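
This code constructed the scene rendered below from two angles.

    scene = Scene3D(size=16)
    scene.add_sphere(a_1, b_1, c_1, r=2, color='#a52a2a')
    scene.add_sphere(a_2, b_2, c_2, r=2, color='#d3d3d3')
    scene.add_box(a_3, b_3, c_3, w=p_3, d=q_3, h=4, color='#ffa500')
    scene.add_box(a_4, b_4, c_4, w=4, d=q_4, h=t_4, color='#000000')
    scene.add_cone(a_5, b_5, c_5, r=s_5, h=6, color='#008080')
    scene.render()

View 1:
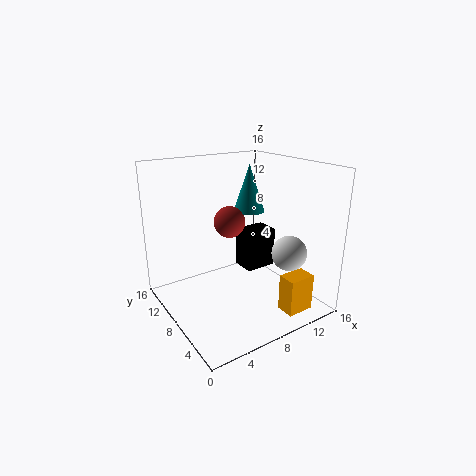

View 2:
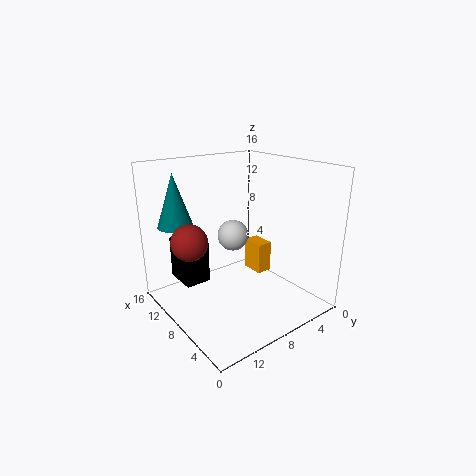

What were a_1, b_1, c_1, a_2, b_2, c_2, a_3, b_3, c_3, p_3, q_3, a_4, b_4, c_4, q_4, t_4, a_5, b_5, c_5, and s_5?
a_1 = 10; b_1 = 13; c_1 = 8; a_2 = 13; b_2 = 5; c_2 = 6; a_3 = 10; b_3 = 1; c_3 = 1; p_3 = 3; q_3 = 2; a_4 = 11; b_4 = 10; c_4 = 2; q_4 = 3; t_4 = 5; a_5 = 13; b_5 = 13; c_5 = 9; s_5 = 2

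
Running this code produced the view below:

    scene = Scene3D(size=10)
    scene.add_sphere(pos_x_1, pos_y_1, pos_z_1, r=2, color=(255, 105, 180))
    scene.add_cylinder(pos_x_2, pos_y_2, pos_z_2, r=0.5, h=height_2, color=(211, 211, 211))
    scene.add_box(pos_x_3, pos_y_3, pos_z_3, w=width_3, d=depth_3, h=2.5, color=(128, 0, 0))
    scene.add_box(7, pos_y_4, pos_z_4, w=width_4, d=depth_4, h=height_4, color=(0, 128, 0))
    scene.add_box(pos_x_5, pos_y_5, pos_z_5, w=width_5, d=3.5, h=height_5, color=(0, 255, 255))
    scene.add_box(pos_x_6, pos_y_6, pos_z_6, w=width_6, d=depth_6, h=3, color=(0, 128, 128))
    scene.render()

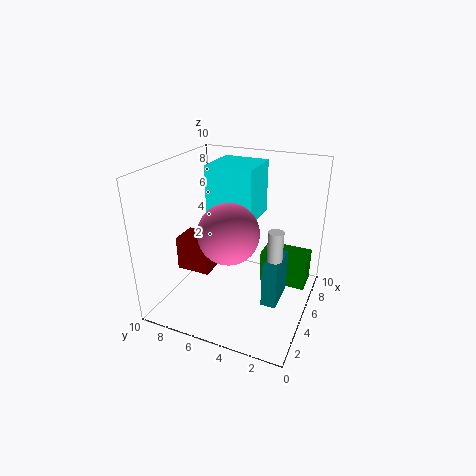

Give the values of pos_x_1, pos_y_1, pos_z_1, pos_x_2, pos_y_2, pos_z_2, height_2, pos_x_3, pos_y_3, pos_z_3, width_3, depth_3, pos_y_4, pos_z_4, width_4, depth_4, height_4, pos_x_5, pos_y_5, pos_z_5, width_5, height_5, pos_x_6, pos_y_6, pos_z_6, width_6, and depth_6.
pos_x_1 = 3.5; pos_y_1 = 5; pos_z_1 = 6; pos_x_2 = 4; pos_y_2 = 2; pos_z_2 = 3.5; height_2 = 3; pos_x_3 = 4; pos_y_3 = 7; pos_z_3 = 2; width_3 = 2; depth_3 = 2.5; pos_y_4 = 0.5; pos_z_4 = 0.5; width_4 = 2; depth_4 = 3.5; height_4 = 2.5; pos_x_5 = 6; pos_y_5 = 4.5; pos_z_5 = 5.5; width_5 = 3.5; height_5 = 4; pos_x_6 = 3; pos_y_6 = 1.5; pos_z_6 = 1.5; width_6 = 2.5; depth_6 = 1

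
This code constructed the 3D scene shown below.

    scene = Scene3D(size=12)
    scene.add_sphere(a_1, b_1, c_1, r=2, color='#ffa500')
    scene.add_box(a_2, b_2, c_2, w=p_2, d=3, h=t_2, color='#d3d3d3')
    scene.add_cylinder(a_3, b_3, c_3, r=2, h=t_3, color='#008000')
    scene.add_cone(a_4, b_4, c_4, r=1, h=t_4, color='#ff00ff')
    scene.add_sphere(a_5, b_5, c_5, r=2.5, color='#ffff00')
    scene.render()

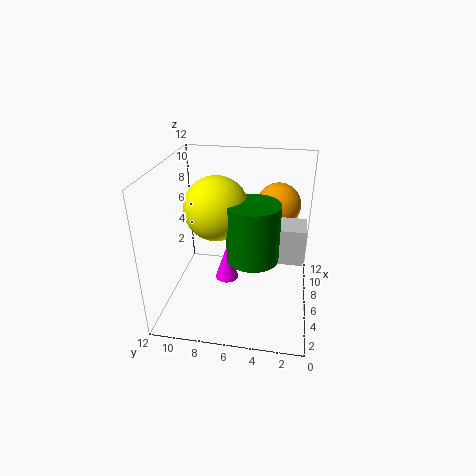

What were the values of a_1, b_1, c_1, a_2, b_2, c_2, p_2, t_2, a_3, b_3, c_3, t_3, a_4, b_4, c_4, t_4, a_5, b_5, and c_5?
a_1 = 10
b_1 = 3
c_1 = 7.5
a_2 = 5
b_2 = 0.5
c_2 = 4.5
p_2 = 2.5
t_2 = 3
a_3 = 4
b_3 = 4.5
c_3 = 5.5
t_3 = 4.5
a_4 = 6
b_4 = 7
c_4 = 2
t_4 = 3
a_5 = 5
b_5 = 7.5
c_5 = 9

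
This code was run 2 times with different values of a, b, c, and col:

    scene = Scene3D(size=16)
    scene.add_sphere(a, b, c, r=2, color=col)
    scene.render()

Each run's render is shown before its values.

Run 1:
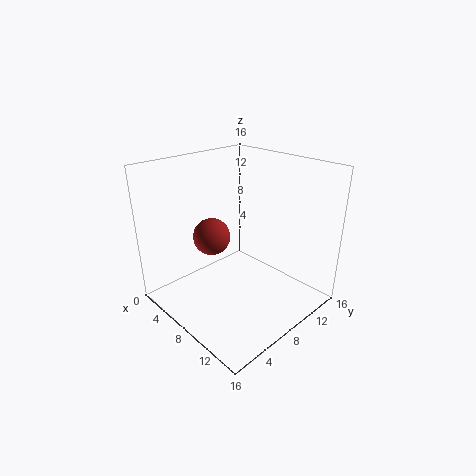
a = 6.5, b = 5.5, c = 8.5, col = 'brown'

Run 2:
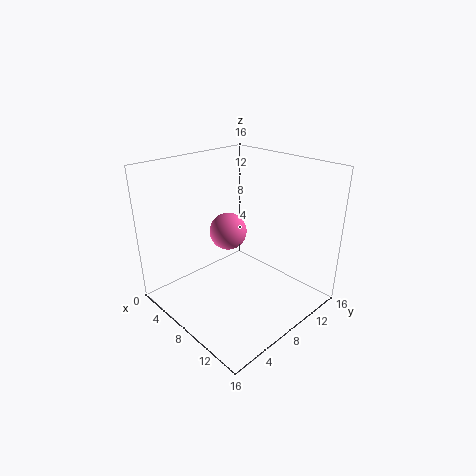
a = 7.5, b = 7, c = 9, col = 'hotpink'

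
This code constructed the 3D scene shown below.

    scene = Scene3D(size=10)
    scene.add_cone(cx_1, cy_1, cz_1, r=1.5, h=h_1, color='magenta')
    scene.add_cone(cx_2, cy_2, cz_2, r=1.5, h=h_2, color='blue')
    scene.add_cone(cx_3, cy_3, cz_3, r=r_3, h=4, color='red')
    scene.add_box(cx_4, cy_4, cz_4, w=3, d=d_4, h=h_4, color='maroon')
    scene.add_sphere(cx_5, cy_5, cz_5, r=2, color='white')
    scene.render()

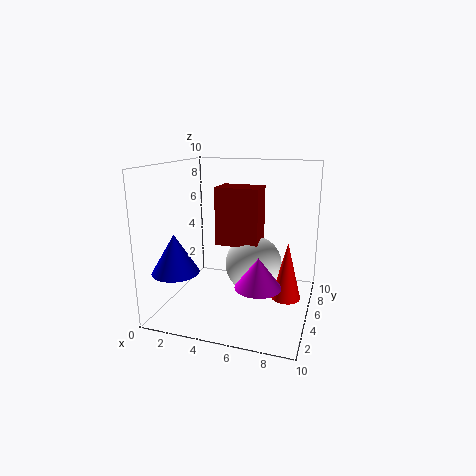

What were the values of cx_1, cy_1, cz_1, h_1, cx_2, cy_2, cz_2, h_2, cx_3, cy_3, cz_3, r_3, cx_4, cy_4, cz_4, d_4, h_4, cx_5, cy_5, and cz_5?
cx_1 = 7
cy_1 = 3
cz_1 = 2.5
h_1 = 2
cx_2 = 2
cy_2 = 1.5
cz_2 = 3.5
h_2 = 2.5
cx_3 = 8.5
cy_3 = 5
cz_3 = 1
r_3 = 1
cx_4 = 3.5
cy_4 = 4.5
cz_4 = 4.5
d_4 = 2
h_4 = 4
cx_5 = 6
cy_5 = 5.5
cz_5 = 3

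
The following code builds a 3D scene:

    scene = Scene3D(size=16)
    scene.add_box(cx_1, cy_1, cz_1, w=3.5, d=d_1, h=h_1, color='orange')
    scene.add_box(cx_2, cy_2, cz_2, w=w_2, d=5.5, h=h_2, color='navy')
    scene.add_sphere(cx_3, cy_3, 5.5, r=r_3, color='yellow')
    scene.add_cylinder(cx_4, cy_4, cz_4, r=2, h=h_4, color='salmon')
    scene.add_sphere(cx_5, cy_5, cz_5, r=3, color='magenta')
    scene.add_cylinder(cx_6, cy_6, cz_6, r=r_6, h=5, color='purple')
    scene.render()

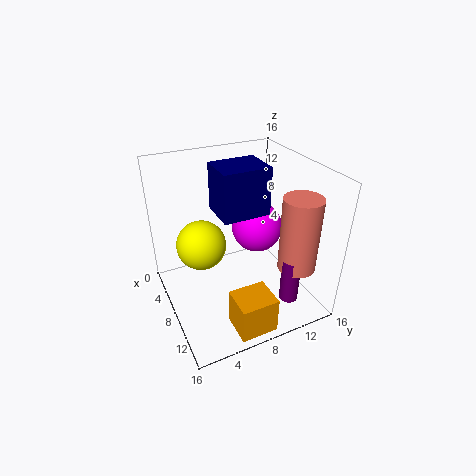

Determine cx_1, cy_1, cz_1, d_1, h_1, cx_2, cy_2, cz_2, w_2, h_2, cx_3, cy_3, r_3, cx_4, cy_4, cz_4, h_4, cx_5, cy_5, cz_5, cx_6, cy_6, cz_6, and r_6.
cx_1 = 12; cy_1 = 5; cz_1 = 0.5; d_1 = 4; h_1 = 4; cx_2 = 3.5; cy_2 = 6.5; cz_2 = 10; w_2 = 4.5; h_2 = 5.5; cx_3 = 4; cy_3 = 5; r_3 = 3; cx_4 = 13; cy_4 = 12.5; cz_4 = 6; h_4 = 8; cx_5 = 6; cy_5 = 11.5; cz_5 = 7.5; cx_6 = 13.5; cy_6 = 11.5; cz_6 = 2.5; r_6 = 1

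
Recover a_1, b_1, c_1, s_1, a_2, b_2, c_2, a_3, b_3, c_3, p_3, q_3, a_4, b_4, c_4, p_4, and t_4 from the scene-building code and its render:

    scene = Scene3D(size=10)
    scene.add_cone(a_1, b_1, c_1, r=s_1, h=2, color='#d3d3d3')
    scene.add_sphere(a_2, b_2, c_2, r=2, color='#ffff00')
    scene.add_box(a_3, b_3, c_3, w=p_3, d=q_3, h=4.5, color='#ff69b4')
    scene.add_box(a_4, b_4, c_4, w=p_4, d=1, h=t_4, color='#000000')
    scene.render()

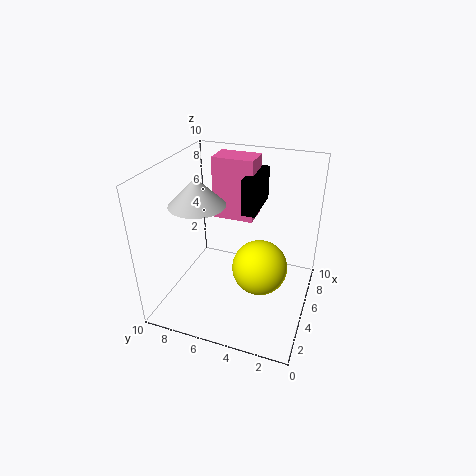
a_1 = 5; b_1 = 8; c_1 = 7; s_1 = 2; a_2 = 5.5; b_2 = 3.5; c_2 = 2.5; a_3 = 6.5; b_3 = 4.5; c_3 = 5.5; p_3 = 2; q_3 = 3; a_4 = 5.5; b_4 = 4; c_4 = 6.5; p_4 = 3.5; t_4 = 2.5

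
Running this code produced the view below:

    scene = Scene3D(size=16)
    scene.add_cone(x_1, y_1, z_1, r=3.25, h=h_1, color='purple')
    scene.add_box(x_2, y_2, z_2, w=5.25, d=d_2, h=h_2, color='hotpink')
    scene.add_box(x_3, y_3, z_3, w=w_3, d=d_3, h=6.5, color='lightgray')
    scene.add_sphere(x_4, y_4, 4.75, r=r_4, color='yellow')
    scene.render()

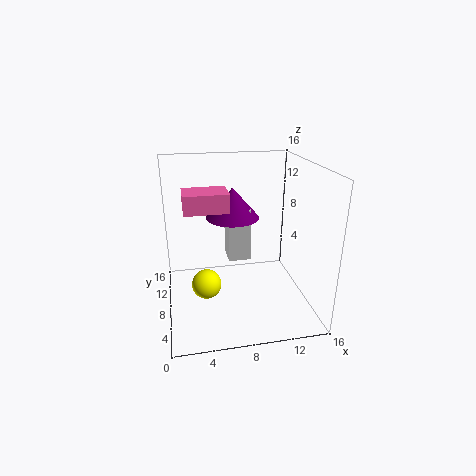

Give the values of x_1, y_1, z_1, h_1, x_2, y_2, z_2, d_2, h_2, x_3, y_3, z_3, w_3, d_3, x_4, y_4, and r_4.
x_1 = 8.25, y_1 = 12.5, z_1 = 8.75, h_1 = 3.75, x_2 = 2.25, y_2 = 9.75, z_2 = 10.25, d_2 = 3.75, h_2 = 2.25, x_3 = 7.5, y_3 = 11, z_3 = 3.5, w_3 = 2.75, d_3 = 3.25, x_4 = 4, y_4 = 4.5, r_4 = 1.5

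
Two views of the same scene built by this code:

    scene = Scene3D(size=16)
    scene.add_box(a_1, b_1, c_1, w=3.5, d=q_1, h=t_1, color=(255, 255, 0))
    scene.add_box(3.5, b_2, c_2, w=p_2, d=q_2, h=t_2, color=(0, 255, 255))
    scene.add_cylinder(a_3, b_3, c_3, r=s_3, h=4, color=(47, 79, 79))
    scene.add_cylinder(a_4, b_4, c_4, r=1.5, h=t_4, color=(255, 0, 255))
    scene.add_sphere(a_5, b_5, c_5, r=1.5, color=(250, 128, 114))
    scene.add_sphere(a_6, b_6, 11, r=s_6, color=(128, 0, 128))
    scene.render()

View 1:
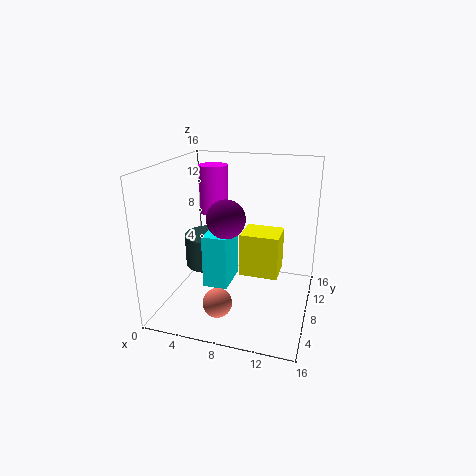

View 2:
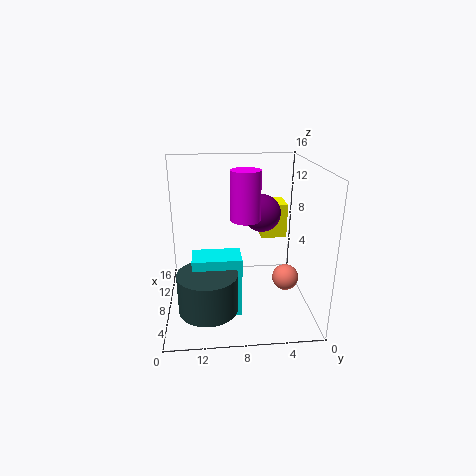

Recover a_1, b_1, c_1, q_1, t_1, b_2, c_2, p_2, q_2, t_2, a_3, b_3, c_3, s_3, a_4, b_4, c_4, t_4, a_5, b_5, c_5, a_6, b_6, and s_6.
a_1 = 10
b_1 = 2
c_1 = 7
q_1 = 3
t_1 = 4
b_2 = 8
c_2 = 1
p_2 = 3
q_2 = 5
t_2 = 6.5
a_3 = 3
b_3 = 11.5
c_3 = 2.5
s_3 = 3
a_4 = 5.5
b_4 = 7.5
c_4 = 11
t_4 = 5
a_5 = 7.5
b_5 = 2.5
c_5 = 3
a_6 = 7.5
b_6 = 5.5
s_6 = 2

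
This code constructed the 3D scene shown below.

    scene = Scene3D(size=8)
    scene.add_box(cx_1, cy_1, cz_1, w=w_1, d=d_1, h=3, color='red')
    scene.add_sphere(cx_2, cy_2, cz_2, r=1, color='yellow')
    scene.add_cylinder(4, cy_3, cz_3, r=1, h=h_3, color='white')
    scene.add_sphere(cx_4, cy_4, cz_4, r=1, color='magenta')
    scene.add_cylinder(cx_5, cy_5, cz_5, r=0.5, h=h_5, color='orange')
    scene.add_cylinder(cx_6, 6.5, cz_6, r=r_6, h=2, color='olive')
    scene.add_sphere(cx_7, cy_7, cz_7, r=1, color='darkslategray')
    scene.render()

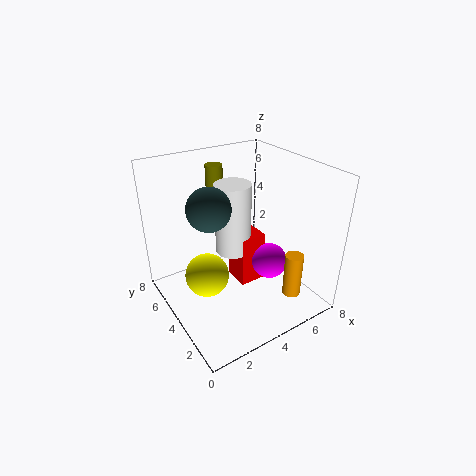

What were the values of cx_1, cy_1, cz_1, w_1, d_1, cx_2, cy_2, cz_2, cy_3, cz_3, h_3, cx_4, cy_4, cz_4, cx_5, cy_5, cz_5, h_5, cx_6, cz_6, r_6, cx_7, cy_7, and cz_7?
cx_1 = 4; cy_1 = 3.5; cz_1 = 1; w_1 = 1.5; d_1 = 1.5; cx_2 = 1; cy_2 = 2; cz_2 = 4; cy_3 = 4.5; cz_3 = 3; h_3 = 4; cx_4 = 5.5; cy_4 = 3; cz_4 = 2.5; cx_5 = 6; cy_5 = 1.5; cz_5 = 1; h_5 = 2.5; cx_6 = 4; cz_6 = 5.5; r_6 = 0.5; cx_7 = 1.5; cy_7 = 2.5; cz_7 = 7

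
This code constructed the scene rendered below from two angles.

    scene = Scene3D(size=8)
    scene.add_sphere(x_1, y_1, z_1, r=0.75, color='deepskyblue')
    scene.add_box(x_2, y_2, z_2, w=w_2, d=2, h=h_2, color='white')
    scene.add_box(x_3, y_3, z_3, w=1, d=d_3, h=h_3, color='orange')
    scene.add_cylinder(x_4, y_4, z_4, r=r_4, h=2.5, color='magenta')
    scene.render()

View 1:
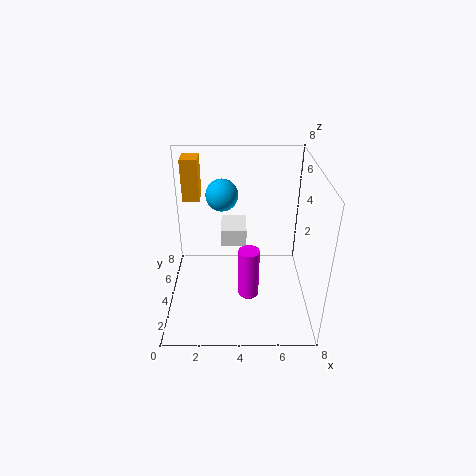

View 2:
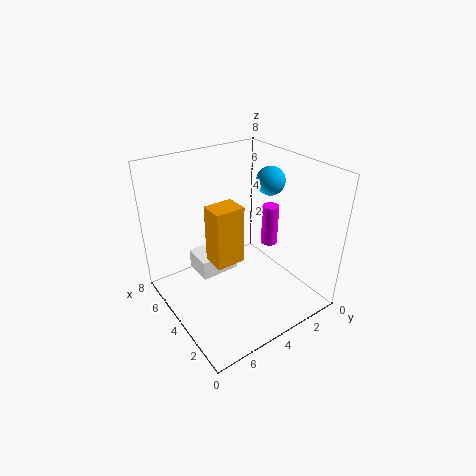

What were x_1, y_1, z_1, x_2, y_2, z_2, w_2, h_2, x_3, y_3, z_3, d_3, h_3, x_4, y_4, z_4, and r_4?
x_1 = 3.25; y_1 = 2.5; z_1 = 7.25; x_2 = 3; y_2 = 4.75; z_2 = 3; w_2 = 1.5; h_2 = 1; x_3 = 0.75; y_3 = 6; z_3 = 5.25; d_3 = 1.25; h_3 = 2.5; x_4 = 4.5; y_4 = 1.25; z_4 = 2.5; r_4 = 0.5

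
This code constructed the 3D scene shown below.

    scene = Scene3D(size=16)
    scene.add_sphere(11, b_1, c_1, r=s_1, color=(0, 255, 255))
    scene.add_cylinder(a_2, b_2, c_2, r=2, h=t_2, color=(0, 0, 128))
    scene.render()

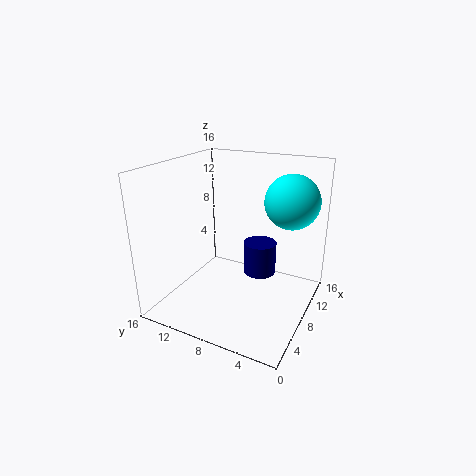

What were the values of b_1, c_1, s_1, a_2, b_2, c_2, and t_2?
b_1 = 3, c_1 = 12, s_1 = 3, a_2 = 12, b_2 = 7, c_2 = 2, t_2 = 4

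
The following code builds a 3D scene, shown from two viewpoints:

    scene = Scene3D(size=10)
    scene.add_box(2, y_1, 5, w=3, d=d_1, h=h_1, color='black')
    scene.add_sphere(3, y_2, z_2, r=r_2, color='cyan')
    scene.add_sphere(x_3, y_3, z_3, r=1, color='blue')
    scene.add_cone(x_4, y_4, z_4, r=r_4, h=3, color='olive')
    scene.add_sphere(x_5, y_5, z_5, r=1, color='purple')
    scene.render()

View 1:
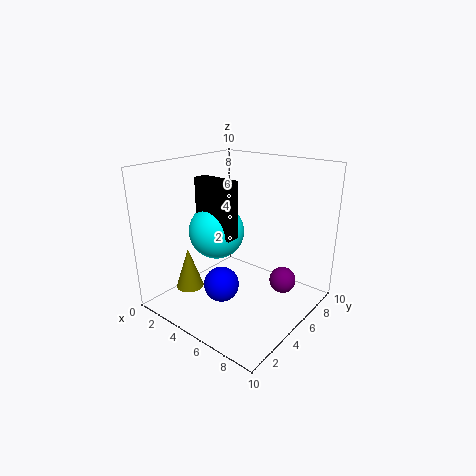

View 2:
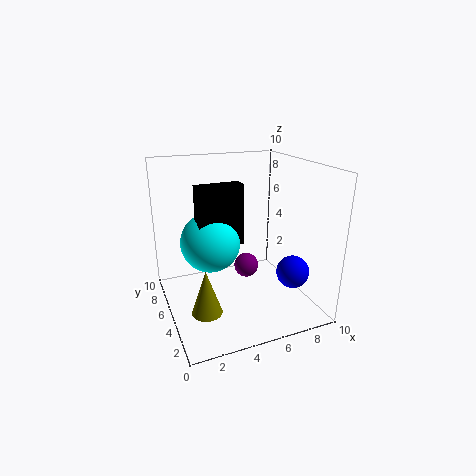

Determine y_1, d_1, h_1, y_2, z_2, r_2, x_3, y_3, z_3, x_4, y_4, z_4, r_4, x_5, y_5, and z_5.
y_1 = 4
d_1 = 1
h_1 = 4
y_2 = 5
z_2 = 5
r_2 = 2
x_3 = 7
y_3 = 1
z_3 = 4
x_4 = 2
y_4 = 3
z_4 = 1
r_4 = 1
x_5 = 7
y_5 = 8
z_5 = 1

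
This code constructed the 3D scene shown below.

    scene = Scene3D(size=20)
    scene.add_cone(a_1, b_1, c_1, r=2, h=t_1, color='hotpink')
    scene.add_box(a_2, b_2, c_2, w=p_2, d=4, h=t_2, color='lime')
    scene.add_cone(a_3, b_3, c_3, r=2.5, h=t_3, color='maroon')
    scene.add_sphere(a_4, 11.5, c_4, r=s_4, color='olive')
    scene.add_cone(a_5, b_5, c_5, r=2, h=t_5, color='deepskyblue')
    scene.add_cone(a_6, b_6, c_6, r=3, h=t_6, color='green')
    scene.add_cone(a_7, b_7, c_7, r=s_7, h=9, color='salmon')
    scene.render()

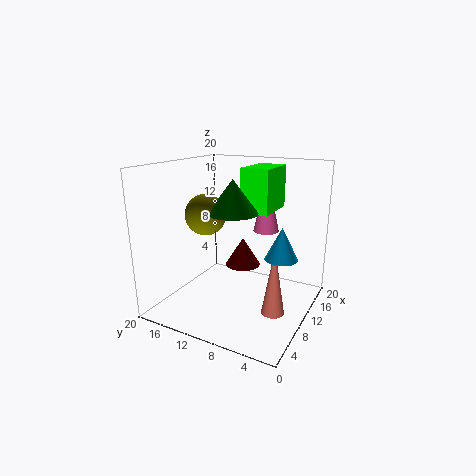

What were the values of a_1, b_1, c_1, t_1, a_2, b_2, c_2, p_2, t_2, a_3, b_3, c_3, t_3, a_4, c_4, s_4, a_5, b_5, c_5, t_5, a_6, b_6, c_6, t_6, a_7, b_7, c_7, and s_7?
a_1 = 17.5; b_1 = 9; c_1 = 9; t_1 = 9; a_2 = 10.5; b_2 = 6; c_2 = 13.5; p_2 = 6.5; t_2 = 6; a_3 = 11.5; b_3 = 10; c_3 = 5.5; t_3 = 4; a_4 = 4.5; c_4 = 14.5; s_4 = 2.5; a_5 = 7; b_5 = 2.5; c_5 = 9.5; t_5 = 4; a_6 = 5; b_6 = 8; c_6 = 15; t_6 = 4; a_7 = 7.5; b_7 = 3.5; c_7 = 1.5; s_7 = 1.5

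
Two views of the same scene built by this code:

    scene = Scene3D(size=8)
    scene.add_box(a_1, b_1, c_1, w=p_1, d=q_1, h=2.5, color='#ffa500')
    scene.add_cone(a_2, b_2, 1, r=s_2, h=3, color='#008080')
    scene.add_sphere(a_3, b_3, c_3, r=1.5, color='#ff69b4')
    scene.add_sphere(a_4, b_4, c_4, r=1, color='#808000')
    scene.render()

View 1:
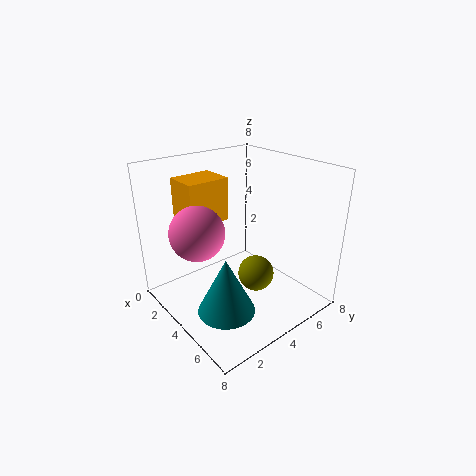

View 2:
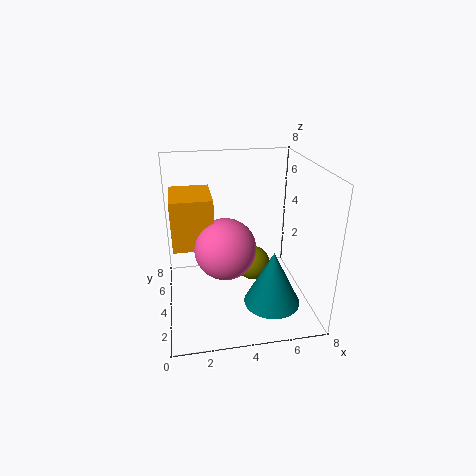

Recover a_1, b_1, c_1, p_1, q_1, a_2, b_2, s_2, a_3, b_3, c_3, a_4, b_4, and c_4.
a_1 = 0.5; b_1 = 2; c_1 = 4.5; p_1 = 2; q_1 = 2.5; a_2 = 5.5; b_2 = 2; s_2 = 1.5; a_3 = 3; b_3 = 2; c_3 = 4.5; a_4 = 5; b_4 = 4.5; c_4 = 2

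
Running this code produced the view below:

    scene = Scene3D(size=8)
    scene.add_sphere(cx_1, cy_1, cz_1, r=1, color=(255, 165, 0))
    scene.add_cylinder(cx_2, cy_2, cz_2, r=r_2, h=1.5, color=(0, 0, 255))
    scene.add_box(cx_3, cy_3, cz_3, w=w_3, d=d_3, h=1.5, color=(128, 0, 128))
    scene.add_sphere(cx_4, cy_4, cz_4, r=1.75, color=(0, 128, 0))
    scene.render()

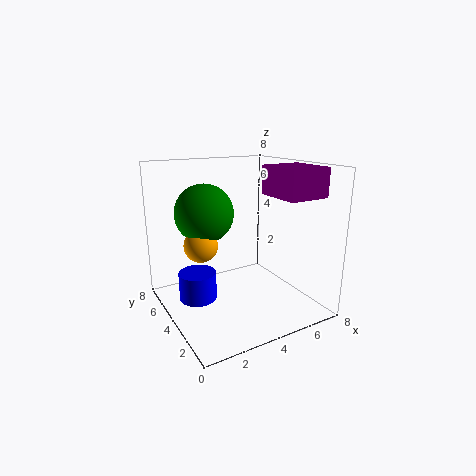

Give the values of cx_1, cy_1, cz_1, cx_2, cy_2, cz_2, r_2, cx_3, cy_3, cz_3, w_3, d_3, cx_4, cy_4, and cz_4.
cx_1 = 2.5; cy_1 = 5.75; cz_1 = 3.25; cx_2 = 1.5; cy_2 = 4; cz_2 = 1; r_2 = 1; cx_3 = 5; cy_3 = 0.75; cz_3 = 6.5; w_3 = 2.25; d_3 = 2.5; cx_4 = 3; cy_4 = 6.25; cz_4 = 5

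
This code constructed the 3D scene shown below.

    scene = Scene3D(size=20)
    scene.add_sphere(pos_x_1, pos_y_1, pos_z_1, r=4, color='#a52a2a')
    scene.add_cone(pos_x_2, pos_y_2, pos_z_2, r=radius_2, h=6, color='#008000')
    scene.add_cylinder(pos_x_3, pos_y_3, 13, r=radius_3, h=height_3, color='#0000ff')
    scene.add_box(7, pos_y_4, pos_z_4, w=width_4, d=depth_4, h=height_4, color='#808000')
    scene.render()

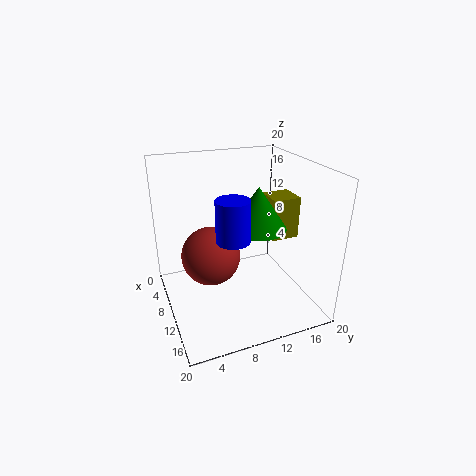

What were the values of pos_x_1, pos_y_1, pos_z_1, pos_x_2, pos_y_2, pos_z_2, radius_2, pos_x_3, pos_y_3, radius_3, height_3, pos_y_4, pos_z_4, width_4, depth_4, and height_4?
pos_x_1 = 10
pos_y_1 = 6
pos_z_1 = 8
pos_x_2 = 10
pos_y_2 = 13
pos_z_2 = 11
radius_2 = 4
pos_x_3 = 16
pos_y_3 = 7
radius_3 = 2
height_3 = 5
pos_y_4 = 15
pos_z_4 = 9
width_4 = 4
depth_4 = 4
height_4 = 6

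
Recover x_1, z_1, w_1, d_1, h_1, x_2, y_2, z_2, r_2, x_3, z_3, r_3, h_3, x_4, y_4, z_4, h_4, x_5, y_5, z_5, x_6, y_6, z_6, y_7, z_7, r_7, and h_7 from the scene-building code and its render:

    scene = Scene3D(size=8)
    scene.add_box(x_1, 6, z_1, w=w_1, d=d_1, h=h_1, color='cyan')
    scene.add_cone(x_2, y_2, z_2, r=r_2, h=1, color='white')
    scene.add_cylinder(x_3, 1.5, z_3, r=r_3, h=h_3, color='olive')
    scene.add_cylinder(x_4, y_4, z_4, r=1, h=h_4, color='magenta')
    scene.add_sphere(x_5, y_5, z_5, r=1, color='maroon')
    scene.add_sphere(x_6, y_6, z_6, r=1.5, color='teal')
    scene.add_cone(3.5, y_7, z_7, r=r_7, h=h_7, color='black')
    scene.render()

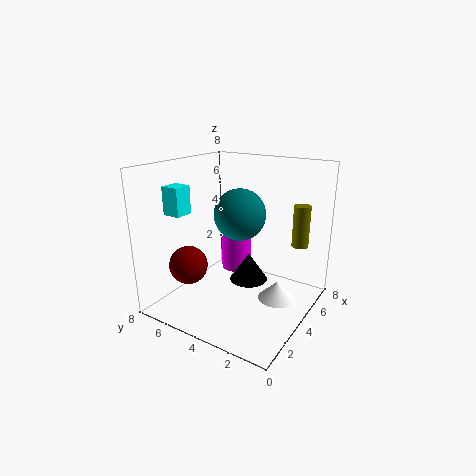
x_1 = 1.5, z_1 = 5.5, w_1 = 1, d_1 = 1, h_1 = 1.5, x_2 = 4, y_2 = 1.5, z_2 = 1, r_2 = 1, x_3 = 7, z_3 = 3, r_3 = 0.5, h_3 = 2.5, x_4 = 7, y_4 = 6, z_4 = 0.5, h_4 = 4, x_5 = 1.5, y_5 = 5.5, z_5 = 3, x_6 = 5, y_6 = 4.5, z_6 = 5, y_7 = 3, z_7 = 2, r_7 = 1, h_7 = 1.5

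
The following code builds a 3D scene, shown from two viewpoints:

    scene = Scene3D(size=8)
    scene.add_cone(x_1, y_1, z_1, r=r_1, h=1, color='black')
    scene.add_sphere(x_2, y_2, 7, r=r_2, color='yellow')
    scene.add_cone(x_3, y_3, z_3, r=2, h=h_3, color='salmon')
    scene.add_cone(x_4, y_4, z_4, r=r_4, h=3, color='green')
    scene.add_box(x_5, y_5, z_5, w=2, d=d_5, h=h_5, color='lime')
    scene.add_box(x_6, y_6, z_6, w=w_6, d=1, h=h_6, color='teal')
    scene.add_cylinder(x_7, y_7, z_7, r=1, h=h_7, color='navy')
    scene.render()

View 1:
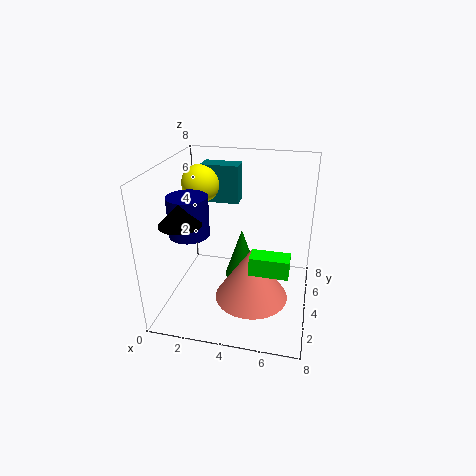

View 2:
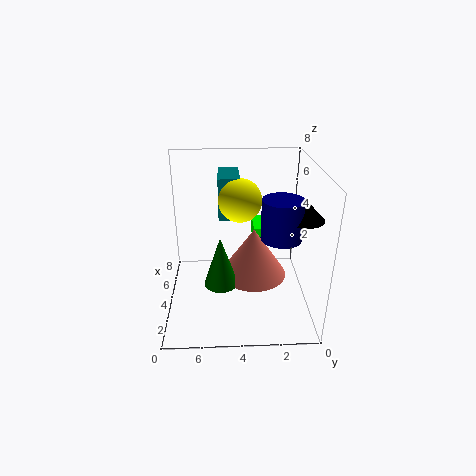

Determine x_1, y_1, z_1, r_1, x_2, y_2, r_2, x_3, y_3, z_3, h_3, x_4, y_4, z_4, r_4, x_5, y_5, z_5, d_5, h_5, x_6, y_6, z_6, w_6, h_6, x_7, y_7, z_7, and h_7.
x_1 = 2
y_1 = 1
z_1 = 6
r_1 = 1
x_2 = 2
y_2 = 4
r_2 = 1
x_3 = 5
y_3 = 3
z_3 = 1
h_3 = 3
x_4 = 4
y_4 = 5
z_4 = 1
r_4 = 1
x_5 = 5
y_5 = 2
z_5 = 3
d_5 = 1
h_5 = 1
x_6 = 2
y_6 = 4
z_6 = 6
w_6 = 2
h_6 = 2
x_7 = 2
y_7 = 2
z_7 = 5
h_7 = 2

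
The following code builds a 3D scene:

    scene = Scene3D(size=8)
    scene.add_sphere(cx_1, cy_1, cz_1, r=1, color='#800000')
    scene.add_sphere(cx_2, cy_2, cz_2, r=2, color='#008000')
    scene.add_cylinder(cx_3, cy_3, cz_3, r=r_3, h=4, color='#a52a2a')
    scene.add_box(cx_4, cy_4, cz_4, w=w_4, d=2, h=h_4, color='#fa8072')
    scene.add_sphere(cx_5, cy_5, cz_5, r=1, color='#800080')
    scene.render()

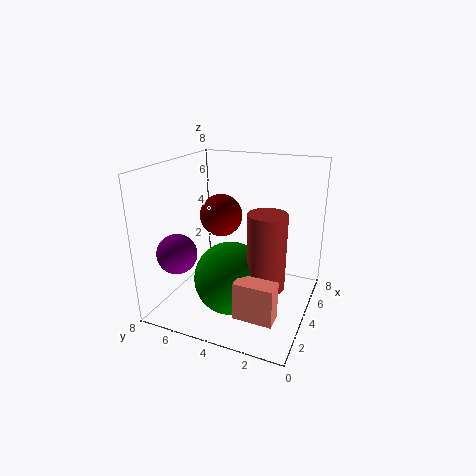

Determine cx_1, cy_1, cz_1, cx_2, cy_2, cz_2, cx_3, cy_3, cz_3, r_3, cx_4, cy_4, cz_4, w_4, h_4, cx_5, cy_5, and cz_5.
cx_1 = 2; cy_1 = 4; cz_1 = 6; cx_2 = 3; cy_2 = 4; cz_2 = 2; cx_3 = 3; cy_3 = 2; cz_3 = 2; r_3 = 1; cx_4 = 1; cy_4 = 1; cz_4 = 1; w_4 = 1; h_4 = 2; cx_5 = 1; cy_5 = 6; cz_5 = 4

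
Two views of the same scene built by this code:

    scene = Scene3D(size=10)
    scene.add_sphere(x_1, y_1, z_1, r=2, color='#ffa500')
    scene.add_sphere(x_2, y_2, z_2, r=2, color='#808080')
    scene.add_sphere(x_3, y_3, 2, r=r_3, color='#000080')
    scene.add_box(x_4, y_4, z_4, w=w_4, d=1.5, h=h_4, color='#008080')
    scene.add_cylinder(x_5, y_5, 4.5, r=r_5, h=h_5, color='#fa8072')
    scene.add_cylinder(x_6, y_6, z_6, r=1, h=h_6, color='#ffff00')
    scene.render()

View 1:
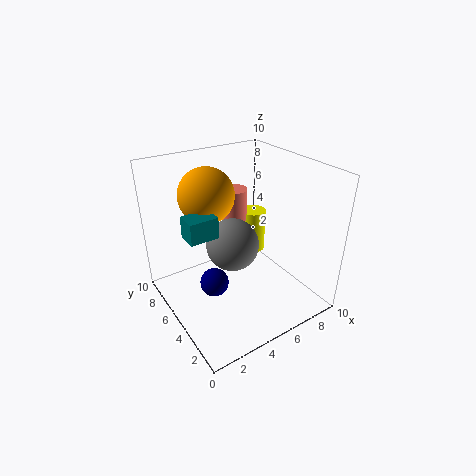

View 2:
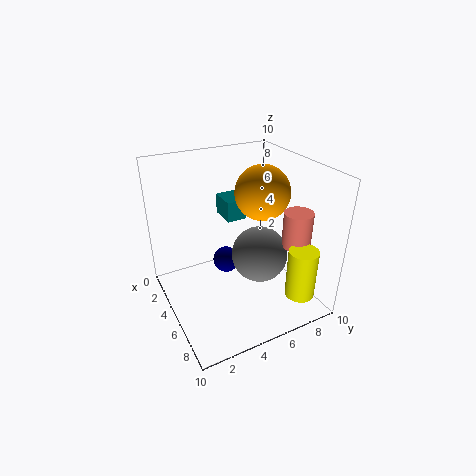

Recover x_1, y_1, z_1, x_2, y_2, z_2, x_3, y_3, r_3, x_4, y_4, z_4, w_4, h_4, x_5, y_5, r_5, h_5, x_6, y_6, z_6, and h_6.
x_1 = 4, y_1 = 7.5, z_1 = 7.5, x_2 = 5.5, y_2 = 6.5, z_2 = 3.5, x_3 = 3, y_3 = 5, r_3 = 1, x_4 = 1.5, y_4 = 5, z_4 = 5.5, w_4 = 2, h_4 = 1.5, x_5 = 7, y_5 = 8.5, r_5 = 1, h_5 = 2.5, x_6 = 8.5, y_6 = 8, z_6 = 1.5, h_6 = 3.5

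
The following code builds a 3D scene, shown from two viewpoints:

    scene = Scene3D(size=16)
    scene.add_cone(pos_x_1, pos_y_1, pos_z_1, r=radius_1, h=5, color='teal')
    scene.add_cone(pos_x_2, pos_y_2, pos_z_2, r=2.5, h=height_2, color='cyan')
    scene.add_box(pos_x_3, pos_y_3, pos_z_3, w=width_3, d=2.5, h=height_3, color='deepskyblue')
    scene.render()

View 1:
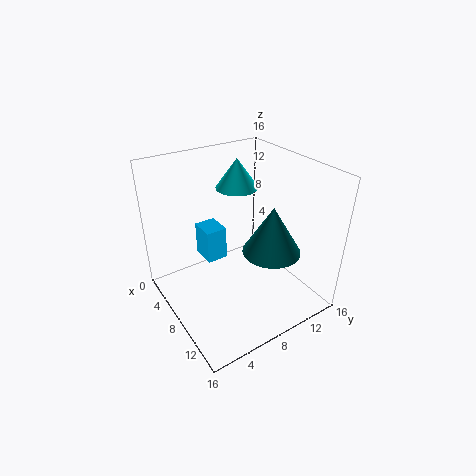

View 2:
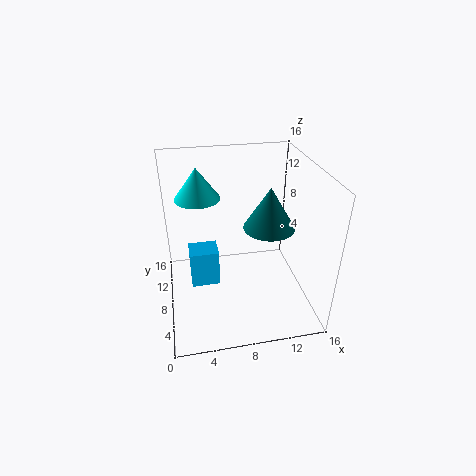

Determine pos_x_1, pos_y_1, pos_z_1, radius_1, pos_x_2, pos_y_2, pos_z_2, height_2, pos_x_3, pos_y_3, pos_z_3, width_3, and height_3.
pos_x_1 = 12, pos_y_1 = 9.5, pos_z_1 = 8, radius_1 = 3, pos_x_2 = 4, pos_y_2 = 10.5, pos_z_2 = 12, height_2 = 3.5, pos_x_3 = 2.5, pos_y_3 = 5.5, pos_z_3 = 4, width_3 = 3, height_3 = 4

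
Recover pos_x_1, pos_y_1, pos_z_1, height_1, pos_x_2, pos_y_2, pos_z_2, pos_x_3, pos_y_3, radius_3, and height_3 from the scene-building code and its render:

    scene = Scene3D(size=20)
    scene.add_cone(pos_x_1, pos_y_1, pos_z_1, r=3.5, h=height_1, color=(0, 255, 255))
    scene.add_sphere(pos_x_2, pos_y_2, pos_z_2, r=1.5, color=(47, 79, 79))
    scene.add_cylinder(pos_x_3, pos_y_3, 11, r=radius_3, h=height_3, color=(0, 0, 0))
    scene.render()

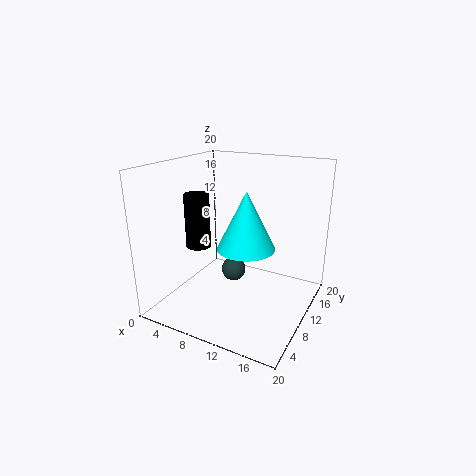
pos_x_1 = 13.5, pos_y_1 = 5.5, pos_z_1 = 11, height_1 = 7, pos_x_2 = 11.5, pos_y_2 = 6, pos_z_2 = 7.5, pos_x_3 = 8, pos_y_3 = 3.5, radius_3 = 1.5, height_3 = 6.5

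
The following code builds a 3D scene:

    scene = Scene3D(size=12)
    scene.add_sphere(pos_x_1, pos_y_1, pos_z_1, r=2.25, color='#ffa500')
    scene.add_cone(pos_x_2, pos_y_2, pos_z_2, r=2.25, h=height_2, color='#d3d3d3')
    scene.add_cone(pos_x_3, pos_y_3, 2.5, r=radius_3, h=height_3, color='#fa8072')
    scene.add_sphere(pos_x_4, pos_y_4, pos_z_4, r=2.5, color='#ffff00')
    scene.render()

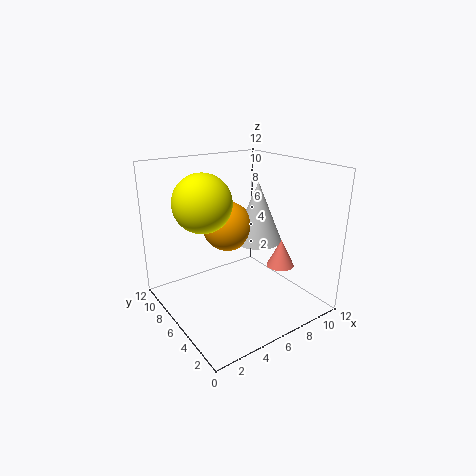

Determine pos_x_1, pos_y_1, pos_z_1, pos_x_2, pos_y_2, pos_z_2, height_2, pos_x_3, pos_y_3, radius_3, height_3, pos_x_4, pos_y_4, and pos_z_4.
pos_x_1 = 6.75; pos_y_1 = 8.75; pos_z_1 = 6; pos_x_2 = 9.25; pos_y_2 = 7.5; pos_z_2 = 4.5; height_2 = 5.5; pos_x_3 = 10.25; pos_y_3 = 5.25; radius_3 = 1.25; height_3 = 2.5; pos_x_4 = 4; pos_y_4 = 8.25; pos_z_4 = 8.75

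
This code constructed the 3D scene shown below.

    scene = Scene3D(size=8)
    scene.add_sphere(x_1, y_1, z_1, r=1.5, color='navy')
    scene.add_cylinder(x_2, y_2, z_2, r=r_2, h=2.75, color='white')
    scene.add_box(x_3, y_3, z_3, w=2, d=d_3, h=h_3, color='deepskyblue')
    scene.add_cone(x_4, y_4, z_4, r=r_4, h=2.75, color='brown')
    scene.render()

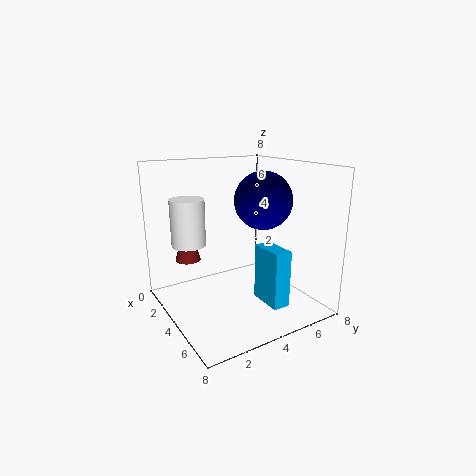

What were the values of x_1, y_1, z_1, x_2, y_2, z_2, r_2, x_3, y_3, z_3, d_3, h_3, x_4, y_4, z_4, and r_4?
x_1 = 5.25; y_1 = 4.75; z_1 = 6.25; x_2 = 1.75; y_2 = 2; z_2 = 3.25; r_2 = 1; x_3 = 4.25; y_3 = 5; z_3 = 0.25; d_3 = 1; h_3 = 3.25; x_4 = 1.5; y_4 = 2; z_4 = 2.25; r_4 = 0.75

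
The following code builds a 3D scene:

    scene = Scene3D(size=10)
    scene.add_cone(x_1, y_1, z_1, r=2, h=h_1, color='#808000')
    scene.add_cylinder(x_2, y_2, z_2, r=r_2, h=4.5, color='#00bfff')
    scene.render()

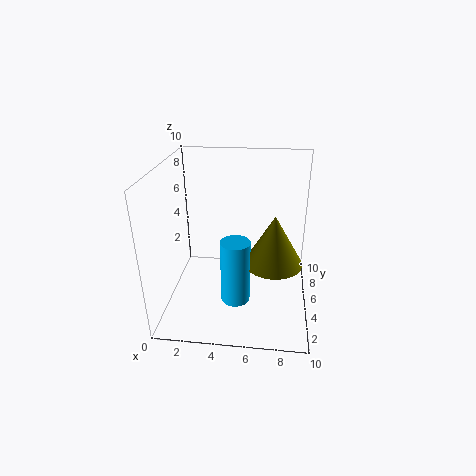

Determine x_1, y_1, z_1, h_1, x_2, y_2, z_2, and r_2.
x_1 = 7.5; y_1 = 4.5; z_1 = 3.5; h_1 = 3.5; x_2 = 5; y_2 = 3.5; z_2 = 1; r_2 = 1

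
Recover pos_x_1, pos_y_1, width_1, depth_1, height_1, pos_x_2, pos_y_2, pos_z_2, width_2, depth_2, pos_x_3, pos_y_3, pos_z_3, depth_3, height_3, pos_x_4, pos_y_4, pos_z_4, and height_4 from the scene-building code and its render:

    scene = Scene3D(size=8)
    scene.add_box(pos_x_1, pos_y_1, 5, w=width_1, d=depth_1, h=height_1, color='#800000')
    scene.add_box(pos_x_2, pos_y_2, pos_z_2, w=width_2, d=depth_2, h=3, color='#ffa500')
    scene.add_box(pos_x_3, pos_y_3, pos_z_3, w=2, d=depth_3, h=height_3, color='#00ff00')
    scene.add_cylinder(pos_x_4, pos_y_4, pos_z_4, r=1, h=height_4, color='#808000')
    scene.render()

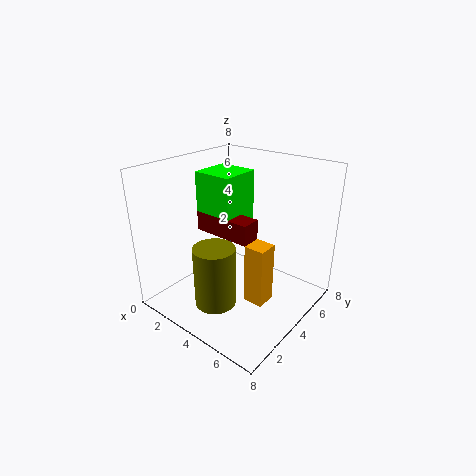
pos_x_1 = 3, pos_y_1 = 2, width_1 = 3, depth_1 = 1, height_1 = 1, pos_x_2 = 6, pos_y_2 = 2, pos_z_2 = 2, width_2 = 1, depth_2 = 1, pos_x_3 = 3, pos_y_3 = 2, pos_z_3 = 5, depth_3 = 2, height_3 = 3, pos_x_4 = 5, pos_y_4 = 1, pos_z_4 = 2, height_4 = 3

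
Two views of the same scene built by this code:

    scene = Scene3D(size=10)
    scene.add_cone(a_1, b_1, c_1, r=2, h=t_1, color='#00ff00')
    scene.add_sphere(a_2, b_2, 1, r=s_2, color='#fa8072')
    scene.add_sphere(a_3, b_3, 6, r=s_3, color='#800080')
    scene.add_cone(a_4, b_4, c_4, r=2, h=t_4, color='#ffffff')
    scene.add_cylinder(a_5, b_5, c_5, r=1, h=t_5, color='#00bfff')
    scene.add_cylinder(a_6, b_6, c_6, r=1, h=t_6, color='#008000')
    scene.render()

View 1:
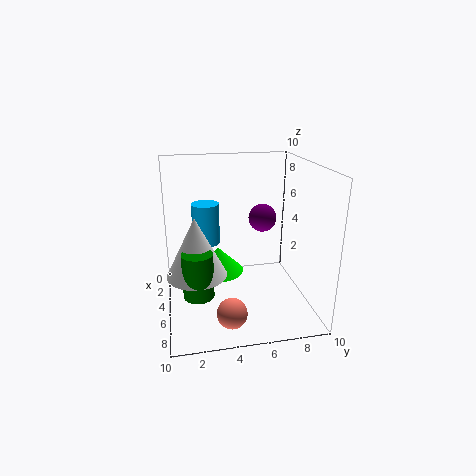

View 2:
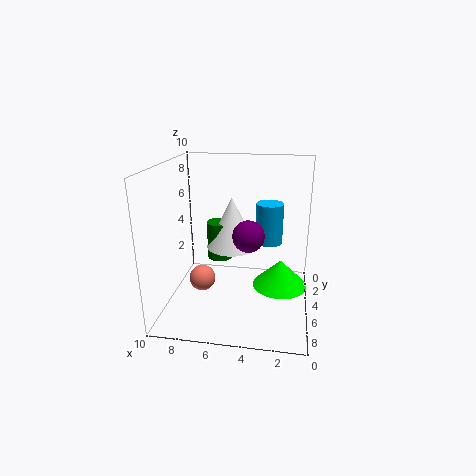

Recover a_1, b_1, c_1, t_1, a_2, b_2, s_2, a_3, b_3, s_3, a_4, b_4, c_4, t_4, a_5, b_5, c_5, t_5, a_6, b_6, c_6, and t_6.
a_1 = 2, b_1 = 4, c_1 = 1, t_1 = 2, a_2 = 8, b_2 = 4, s_2 = 1, a_3 = 4, b_3 = 7, s_3 = 1, a_4 = 6, b_4 = 2, c_4 = 3, t_4 = 4, a_5 = 3, b_5 = 3, c_5 = 4, t_5 = 3, a_6 = 7, b_6 = 2, c_6 = 2, t_6 = 3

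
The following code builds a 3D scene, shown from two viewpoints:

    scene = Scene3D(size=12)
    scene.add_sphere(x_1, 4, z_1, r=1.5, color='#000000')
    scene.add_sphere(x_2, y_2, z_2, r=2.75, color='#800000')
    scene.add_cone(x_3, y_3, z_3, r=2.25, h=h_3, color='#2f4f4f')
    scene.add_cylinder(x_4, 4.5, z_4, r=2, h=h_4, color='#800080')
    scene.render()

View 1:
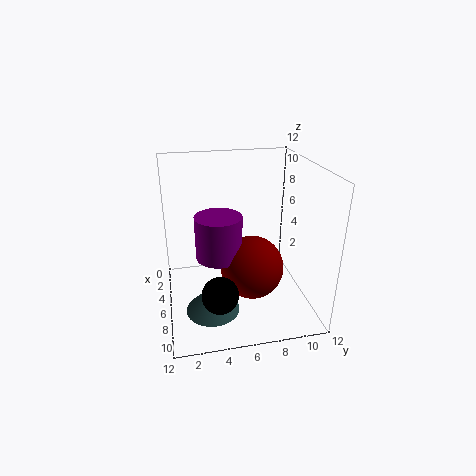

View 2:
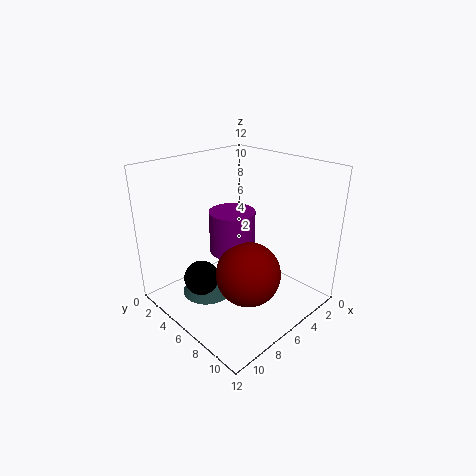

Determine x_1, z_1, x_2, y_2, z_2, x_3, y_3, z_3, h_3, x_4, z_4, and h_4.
x_1 = 8.5; z_1 = 2.25; x_2 = 6; y_2 = 7.25; z_2 = 3; x_3 = 7.5; y_3 = 3.5; z_3 = 0.25; h_3 = 2.25; x_4 = 5.25; z_4 = 4; h_4 = 3.75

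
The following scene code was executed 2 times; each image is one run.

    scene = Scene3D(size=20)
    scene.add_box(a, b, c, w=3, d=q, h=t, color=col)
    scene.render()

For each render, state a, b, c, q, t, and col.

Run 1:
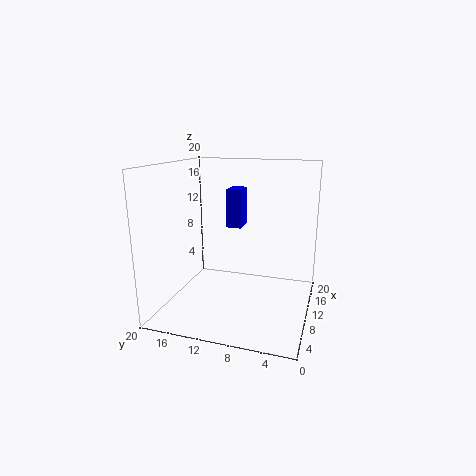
a = 8; b = 9; c = 12; q = 2; t = 5; col = 'blue'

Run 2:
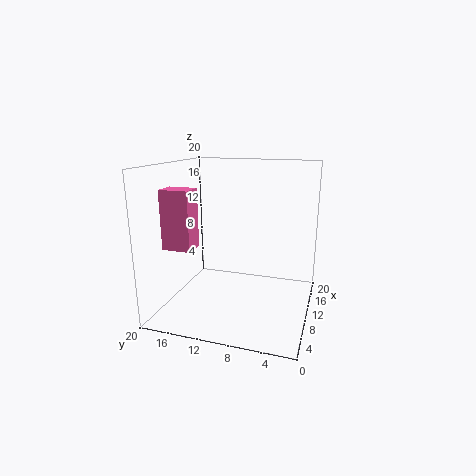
a = 5; b = 15; c = 9; q = 4; t = 8; col = 'hotpink'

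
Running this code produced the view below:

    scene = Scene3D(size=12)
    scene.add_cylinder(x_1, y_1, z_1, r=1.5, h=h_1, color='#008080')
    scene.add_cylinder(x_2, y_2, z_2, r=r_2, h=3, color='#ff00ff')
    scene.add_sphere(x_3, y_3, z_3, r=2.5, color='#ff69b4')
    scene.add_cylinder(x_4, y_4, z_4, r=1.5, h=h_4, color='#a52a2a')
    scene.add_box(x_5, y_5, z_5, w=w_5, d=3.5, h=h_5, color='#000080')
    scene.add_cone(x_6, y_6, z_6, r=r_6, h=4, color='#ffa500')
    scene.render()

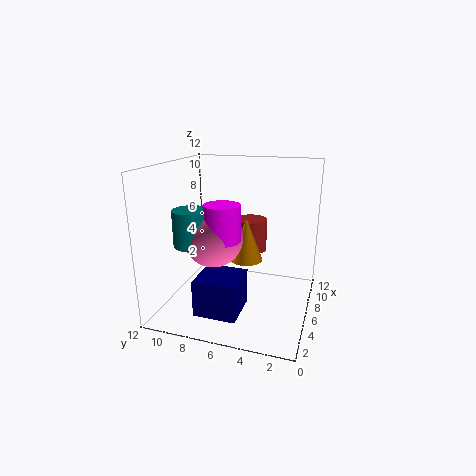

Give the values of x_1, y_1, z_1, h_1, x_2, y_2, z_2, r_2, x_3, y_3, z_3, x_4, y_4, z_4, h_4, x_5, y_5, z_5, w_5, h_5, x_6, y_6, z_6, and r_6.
x_1 = 4.5; y_1 = 9.5; z_1 = 5.5; h_1 = 3; x_2 = 5; y_2 = 7; z_2 = 6; r_2 = 1.5; x_3 = 5.5; y_3 = 8; z_3 = 6; x_4 = 10; y_4 = 6; z_4 = 3.5; h_4 = 3; x_5 = 2; y_5 = 5; z_5 = 0.5; w_5 = 3.5; h_5 = 3; x_6 = 8.5; y_6 = 6; z_6 = 3; r_6 = 1.5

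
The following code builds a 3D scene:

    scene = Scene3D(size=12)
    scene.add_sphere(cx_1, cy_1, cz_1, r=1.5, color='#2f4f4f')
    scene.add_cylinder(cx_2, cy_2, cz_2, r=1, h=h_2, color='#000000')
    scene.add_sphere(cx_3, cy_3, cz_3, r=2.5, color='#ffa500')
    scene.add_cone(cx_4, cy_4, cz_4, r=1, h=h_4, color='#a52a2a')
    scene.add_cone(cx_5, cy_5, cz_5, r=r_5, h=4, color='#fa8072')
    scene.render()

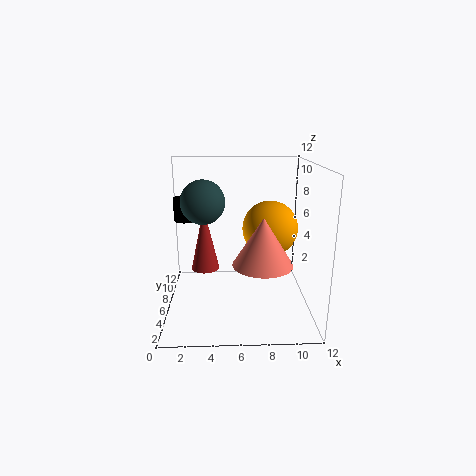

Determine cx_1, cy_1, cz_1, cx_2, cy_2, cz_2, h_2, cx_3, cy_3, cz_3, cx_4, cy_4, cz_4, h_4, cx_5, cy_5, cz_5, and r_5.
cx_1 = 3.5, cy_1 = 2, cz_1 = 10, cx_2 = 1.5, cy_2 = 8, cz_2 = 7, h_2 = 2, cx_3 = 9, cy_3 = 8.5, cz_3 = 6, cx_4 = 3.5, cy_4 = 2.5, cz_4 = 5, h_4 = 4.5, cx_5 = 8, cy_5 = 5, cz_5 = 4, r_5 = 2.5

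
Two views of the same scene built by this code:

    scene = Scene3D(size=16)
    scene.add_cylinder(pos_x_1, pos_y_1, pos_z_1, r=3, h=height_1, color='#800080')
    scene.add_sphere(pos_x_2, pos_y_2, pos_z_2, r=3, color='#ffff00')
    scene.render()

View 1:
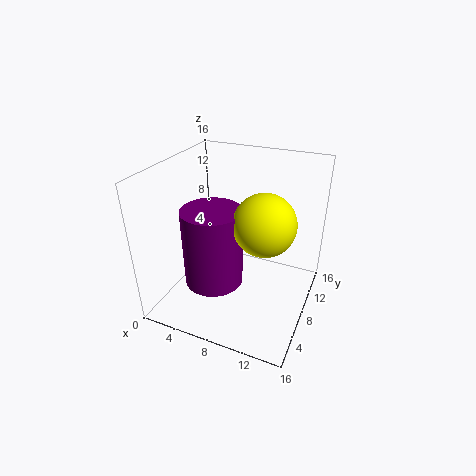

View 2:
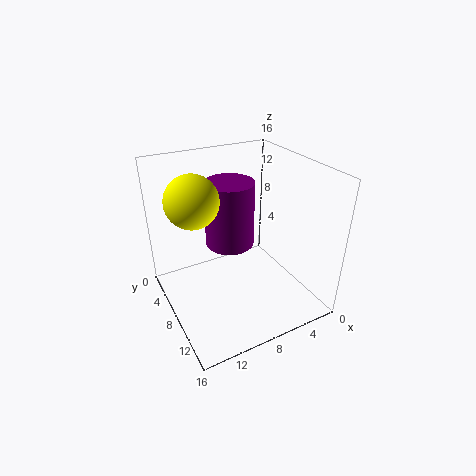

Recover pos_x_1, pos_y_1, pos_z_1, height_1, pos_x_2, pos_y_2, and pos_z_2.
pos_x_1 = 7, pos_y_1 = 4, pos_z_1 = 5, height_1 = 8, pos_x_2 = 12, pos_y_2 = 5, pos_z_2 = 12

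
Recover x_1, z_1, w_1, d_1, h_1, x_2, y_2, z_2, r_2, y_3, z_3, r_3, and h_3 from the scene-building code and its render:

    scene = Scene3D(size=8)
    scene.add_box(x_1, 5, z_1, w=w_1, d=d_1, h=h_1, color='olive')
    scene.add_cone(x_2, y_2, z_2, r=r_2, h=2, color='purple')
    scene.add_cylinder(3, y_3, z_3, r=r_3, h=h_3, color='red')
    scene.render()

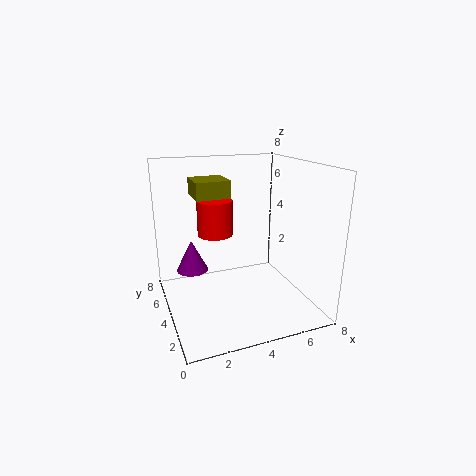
x_1 = 2
z_1 = 6
w_1 = 2
d_1 = 2
h_1 = 1
x_2 = 2
y_2 = 7
z_2 = 1
r_2 = 1
y_3 = 5
z_3 = 4
r_3 = 1
h_3 = 2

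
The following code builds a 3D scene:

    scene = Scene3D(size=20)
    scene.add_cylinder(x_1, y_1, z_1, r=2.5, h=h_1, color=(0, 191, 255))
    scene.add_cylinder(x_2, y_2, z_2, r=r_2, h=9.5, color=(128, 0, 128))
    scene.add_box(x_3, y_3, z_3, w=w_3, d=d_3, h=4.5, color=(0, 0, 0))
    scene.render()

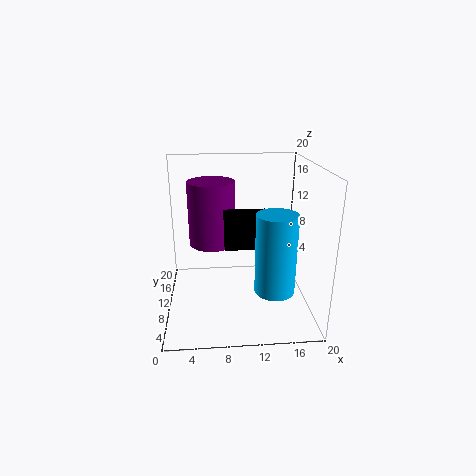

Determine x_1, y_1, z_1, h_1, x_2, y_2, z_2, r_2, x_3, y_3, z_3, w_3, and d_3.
x_1 = 14, y_1 = 3.5, z_1 = 5.5, h_1 = 10, x_2 = 6.5, y_2 = 14.5, z_2 = 7.5, r_2 = 3.5, x_3 = 8, y_3 = 6, z_3 = 10, w_3 = 5.5, d_3 = 3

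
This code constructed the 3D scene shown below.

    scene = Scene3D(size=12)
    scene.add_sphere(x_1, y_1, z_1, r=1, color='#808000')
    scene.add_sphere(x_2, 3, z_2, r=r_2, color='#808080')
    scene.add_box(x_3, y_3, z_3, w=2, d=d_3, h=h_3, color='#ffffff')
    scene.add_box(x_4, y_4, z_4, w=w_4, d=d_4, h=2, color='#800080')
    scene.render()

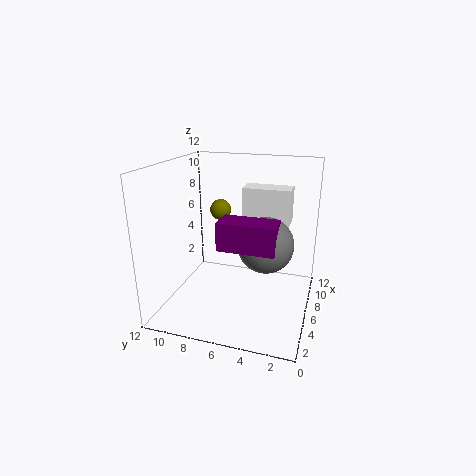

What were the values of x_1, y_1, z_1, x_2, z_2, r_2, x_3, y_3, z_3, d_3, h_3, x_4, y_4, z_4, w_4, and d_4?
x_1 = 10
y_1 = 9
z_1 = 7
x_2 = 3
z_2 = 7
r_2 = 2
x_3 = 7
y_3 = 2
z_3 = 7
d_3 = 4
h_3 = 3
x_4 = 1
y_4 = 2
z_4 = 7
w_4 = 2
d_4 = 4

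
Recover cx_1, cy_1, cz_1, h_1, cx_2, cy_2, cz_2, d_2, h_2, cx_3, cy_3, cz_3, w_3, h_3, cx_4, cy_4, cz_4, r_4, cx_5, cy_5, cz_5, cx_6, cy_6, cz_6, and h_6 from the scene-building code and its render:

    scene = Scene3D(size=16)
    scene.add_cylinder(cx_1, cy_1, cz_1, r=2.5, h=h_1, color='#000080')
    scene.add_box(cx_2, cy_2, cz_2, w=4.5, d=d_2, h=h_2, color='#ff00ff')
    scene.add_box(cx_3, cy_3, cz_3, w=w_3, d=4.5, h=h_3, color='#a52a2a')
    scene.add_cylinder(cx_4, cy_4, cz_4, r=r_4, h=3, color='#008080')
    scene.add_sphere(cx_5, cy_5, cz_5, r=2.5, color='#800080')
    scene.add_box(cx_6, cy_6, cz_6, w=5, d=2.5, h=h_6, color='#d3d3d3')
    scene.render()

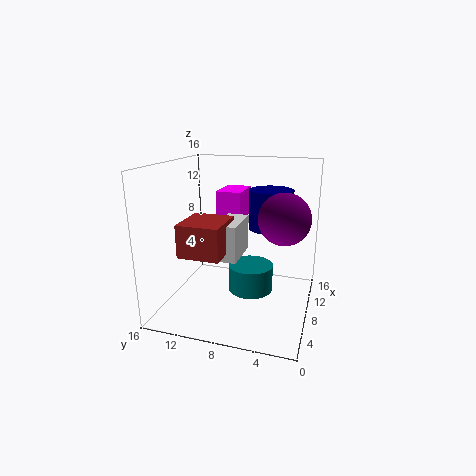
cx_1 = 11, cy_1 = 5, cz_1 = 8.5, h_1 = 4.5, cx_2 = 10.5, cy_2 = 8.5, cz_2 = 9, d_2 = 3, h_2 = 3.5, cx_3 = 3, cy_3 = 8.5, cz_3 = 7, w_3 = 5, h_3 = 3.5, cx_4 = 8, cy_4 = 6.5, cz_4 = 2, r_4 = 2.5, cx_5 = 5, cy_5 = 2.5, cz_5 = 11.5, cx_6 = 5.5, cy_6 = 7.5, cz_6 = 6, h_6 = 4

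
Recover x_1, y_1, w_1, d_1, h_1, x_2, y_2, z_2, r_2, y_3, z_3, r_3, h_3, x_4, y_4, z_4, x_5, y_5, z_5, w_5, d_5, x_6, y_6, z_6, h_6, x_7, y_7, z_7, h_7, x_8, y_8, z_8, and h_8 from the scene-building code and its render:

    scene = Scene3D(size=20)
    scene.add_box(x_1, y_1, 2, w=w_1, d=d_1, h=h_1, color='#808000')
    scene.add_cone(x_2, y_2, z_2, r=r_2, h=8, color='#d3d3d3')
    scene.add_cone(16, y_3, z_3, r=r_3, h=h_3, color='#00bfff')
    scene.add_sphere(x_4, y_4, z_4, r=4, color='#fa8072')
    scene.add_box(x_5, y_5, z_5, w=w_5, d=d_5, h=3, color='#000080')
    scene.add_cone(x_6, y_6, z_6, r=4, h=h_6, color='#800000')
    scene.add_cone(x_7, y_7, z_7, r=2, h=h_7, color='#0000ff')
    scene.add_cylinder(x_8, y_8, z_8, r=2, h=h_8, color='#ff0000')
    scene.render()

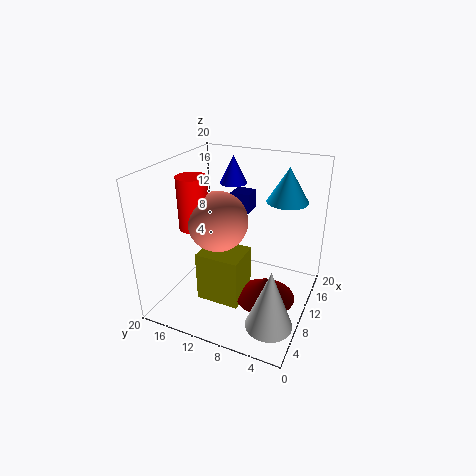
x_1 = 5; y_1 = 8; w_1 = 5; d_1 = 6; h_1 = 7; x_2 = 4; y_2 = 3; z_2 = 2; r_2 = 3; y_3 = 5; z_3 = 14; r_3 = 3; h_3 = 5; x_4 = 8; y_4 = 12; z_4 = 13; x_5 = 16; y_5 = 11; z_5 = 11; w_5 = 3; d_5 = 3; x_6 = 8; y_6 = 5; z_6 = 3; h_6 = 3; x_7 = 15; y_7 = 13; z_7 = 16; h_7 = 4; x_8 = 7; y_8 = 15; z_8 = 12; h_8 = 7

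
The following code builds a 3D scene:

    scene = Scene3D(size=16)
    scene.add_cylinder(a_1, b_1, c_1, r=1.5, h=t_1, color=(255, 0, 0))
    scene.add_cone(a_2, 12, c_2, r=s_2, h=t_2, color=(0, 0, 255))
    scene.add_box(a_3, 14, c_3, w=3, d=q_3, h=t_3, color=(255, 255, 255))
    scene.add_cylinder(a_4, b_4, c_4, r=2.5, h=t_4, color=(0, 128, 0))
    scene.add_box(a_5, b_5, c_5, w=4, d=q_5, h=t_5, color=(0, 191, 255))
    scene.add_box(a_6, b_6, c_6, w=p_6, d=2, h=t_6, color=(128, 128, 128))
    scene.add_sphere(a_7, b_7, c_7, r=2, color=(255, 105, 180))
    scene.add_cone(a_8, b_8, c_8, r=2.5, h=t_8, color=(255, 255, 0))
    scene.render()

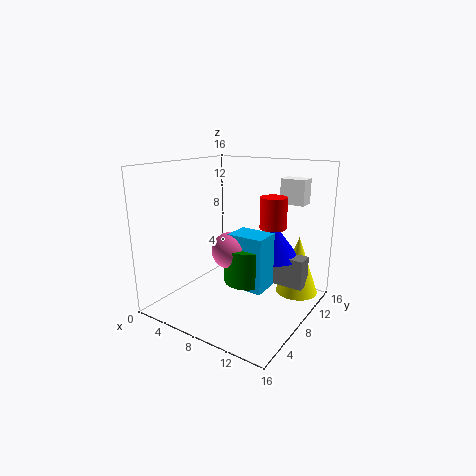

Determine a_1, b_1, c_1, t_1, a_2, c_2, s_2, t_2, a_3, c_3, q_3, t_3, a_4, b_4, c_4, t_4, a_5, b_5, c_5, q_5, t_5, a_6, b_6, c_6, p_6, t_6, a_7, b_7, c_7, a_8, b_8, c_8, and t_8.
a_1 = 11
b_1 = 10.5
c_1 = 9
t_1 = 3.5
a_2 = 10.5
c_2 = 5
s_2 = 3
t_2 = 4
a_3 = 10
c_3 = 11
q_3 = 2
t_3 = 3
a_4 = 9.5
b_4 = 7.5
c_4 = 3.5
t_4 = 4
a_5 = 8
b_5 = 6
c_5 = 3
q_5 = 3
t_5 = 6
a_6 = 9.5
b_6 = 11
c_6 = 2
p_6 = 5
t_6 = 3.5
a_7 = 8
b_7 = 6.5
c_7 = 7
a_8 = 13
b_8 = 13.5
c_8 = 0.5
t_8 = 7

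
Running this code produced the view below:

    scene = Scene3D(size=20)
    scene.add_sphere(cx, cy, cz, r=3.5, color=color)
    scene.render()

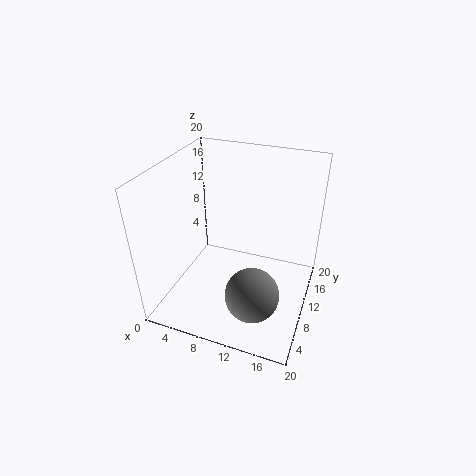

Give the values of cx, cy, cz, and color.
cx = 14
cy = 4.5
cz = 5.5
color = 'gray'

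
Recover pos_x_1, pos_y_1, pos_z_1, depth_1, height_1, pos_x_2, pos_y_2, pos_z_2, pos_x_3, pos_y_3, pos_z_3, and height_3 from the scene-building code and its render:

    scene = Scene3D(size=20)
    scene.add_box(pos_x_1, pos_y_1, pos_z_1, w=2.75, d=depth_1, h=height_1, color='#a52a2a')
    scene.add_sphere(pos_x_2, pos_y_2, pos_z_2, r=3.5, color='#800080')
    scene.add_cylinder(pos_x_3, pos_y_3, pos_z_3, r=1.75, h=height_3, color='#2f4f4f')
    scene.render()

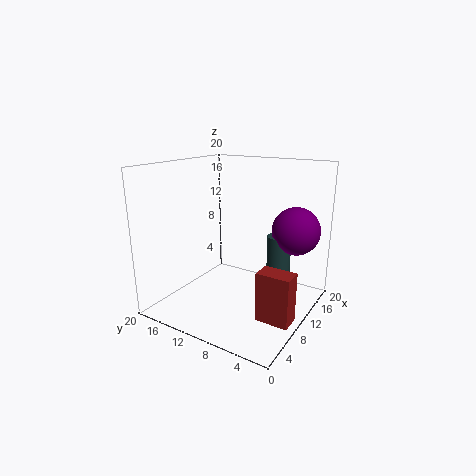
pos_x_1 = 6.5, pos_y_1 = 0.75, pos_z_1 = 0.5, depth_1 = 4.5, height_1 = 6.75, pos_x_2 = 16.25, pos_y_2 = 4, pos_z_2 = 10.25, pos_x_3 = 15, pos_y_3 = 6, pos_z_3 = 2, height_3 = 7.5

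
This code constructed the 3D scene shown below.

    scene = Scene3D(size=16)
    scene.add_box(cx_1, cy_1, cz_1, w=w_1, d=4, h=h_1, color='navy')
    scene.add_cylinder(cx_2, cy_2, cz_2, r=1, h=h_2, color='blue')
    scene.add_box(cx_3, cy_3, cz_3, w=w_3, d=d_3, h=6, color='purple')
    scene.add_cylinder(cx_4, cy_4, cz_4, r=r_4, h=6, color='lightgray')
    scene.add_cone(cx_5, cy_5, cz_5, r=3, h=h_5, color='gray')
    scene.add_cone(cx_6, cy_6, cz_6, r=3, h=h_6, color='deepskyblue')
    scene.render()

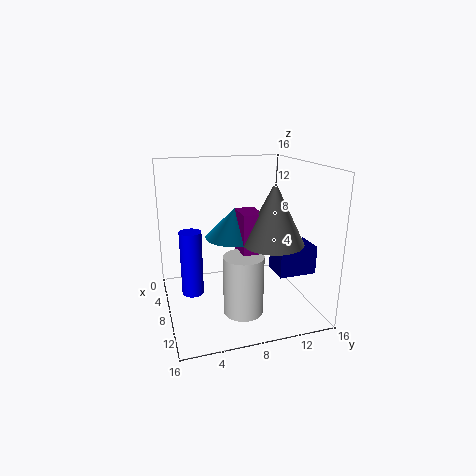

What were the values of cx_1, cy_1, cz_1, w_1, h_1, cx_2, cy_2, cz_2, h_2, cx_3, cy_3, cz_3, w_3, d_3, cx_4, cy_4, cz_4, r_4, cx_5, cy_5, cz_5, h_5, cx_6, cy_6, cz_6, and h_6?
cx_1 = 10; cy_1 = 11; cz_1 = 5; w_1 = 3; h_1 = 3; cx_2 = 13; cy_2 = 2; cz_2 = 5; h_2 = 6; cx_3 = 10; cy_3 = 7; cz_3 = 6; w_3 = 3; d_3 = 2; cx_4 = 13; cy_4 = 7; cz_4 = 2; r_4 = 2; cx_5 = 13; cy_5 = 10; cz_5 = 9; h_5 = 6; cx_6 = 10; cy_6 = 7; cz_6 = 9; h_6 = 3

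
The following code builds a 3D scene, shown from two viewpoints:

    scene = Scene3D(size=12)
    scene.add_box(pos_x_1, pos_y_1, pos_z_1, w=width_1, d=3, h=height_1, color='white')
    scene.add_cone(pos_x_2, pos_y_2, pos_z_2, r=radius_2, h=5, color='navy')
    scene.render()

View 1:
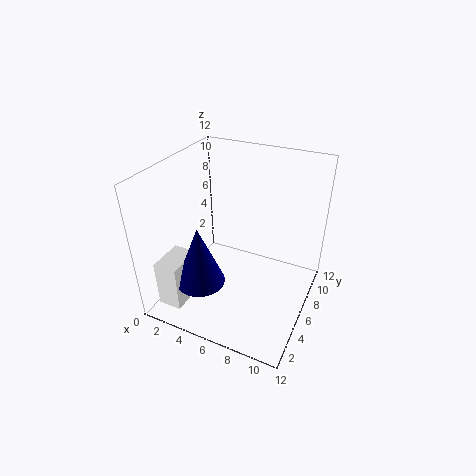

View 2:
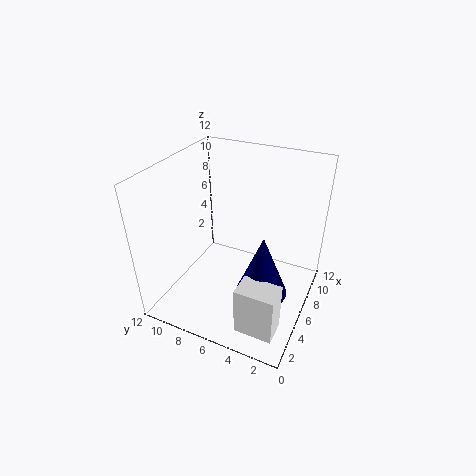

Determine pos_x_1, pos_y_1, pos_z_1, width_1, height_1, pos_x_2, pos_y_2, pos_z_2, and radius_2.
pos_x_1 = 1
pos_y_1 = 1
pos_z_1 = 1
width_1 = 2
height_1 = 4
pos_x_2 = 4
pos_y_2 = 3
pos_z_2 = 3
radius_2 = 2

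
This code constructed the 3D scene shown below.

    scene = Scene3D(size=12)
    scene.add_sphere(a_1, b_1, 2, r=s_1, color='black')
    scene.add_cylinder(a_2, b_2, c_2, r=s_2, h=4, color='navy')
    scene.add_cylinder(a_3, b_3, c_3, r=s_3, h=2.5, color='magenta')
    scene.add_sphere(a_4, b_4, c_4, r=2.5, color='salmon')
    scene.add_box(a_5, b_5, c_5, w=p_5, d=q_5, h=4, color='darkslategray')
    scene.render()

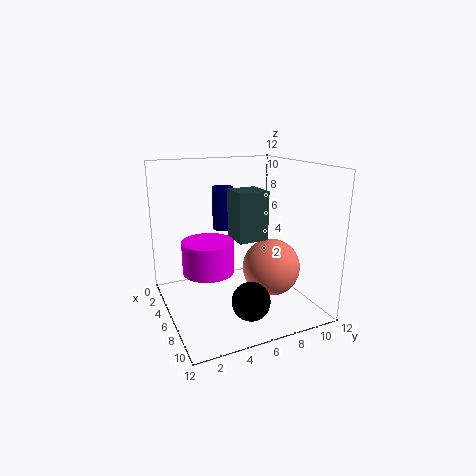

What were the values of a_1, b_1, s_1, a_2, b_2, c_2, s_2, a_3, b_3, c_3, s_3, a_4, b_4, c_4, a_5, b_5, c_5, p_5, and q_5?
a_1 = 9.5
b_1 = 5.5
s_1 = 1.5
a_2 = 1.5
b_2 = 6.5
c_2 = 5.5
s_2 = 1
a_3 = 7
b_3 = 3
c_3 = 4
s_3 = 2
a_4 = 6.5
b_4 = 9
c_4 = 3
a_5 = 5
b_5 = 5.5
c_5 = 6
p_5 = 2.5
q_5 = 2.5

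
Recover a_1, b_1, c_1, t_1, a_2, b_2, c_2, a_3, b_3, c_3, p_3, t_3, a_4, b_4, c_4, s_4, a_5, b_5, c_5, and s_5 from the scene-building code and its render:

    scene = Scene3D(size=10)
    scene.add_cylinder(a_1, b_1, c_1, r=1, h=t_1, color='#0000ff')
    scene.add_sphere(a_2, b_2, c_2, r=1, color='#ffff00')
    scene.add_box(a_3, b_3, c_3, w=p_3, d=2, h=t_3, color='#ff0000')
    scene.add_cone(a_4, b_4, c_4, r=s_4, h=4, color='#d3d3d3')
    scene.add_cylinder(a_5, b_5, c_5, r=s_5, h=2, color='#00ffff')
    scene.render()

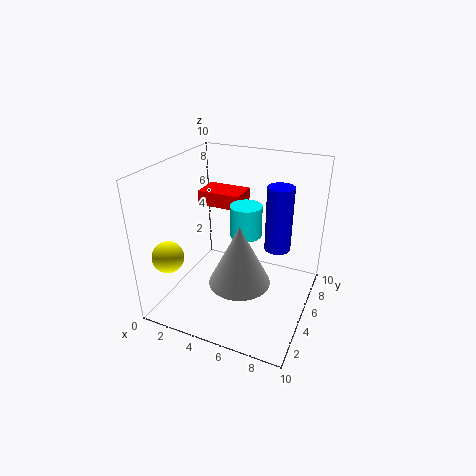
a_1 = 7; b_1 = 8; c_1 = 3; t_1 = 5; a_2 = 2; b_2 = 1; c_2 = 5; a_3 = 2; b_3 = 5; c_3 = 7; p_3 = 3; t_3 = 1; a_4 = 6; b_4 = 3; c_4 = 3; s_4 = 2; a_5 = 6; b_5 = 4; c_5 = 6; s_5 = 1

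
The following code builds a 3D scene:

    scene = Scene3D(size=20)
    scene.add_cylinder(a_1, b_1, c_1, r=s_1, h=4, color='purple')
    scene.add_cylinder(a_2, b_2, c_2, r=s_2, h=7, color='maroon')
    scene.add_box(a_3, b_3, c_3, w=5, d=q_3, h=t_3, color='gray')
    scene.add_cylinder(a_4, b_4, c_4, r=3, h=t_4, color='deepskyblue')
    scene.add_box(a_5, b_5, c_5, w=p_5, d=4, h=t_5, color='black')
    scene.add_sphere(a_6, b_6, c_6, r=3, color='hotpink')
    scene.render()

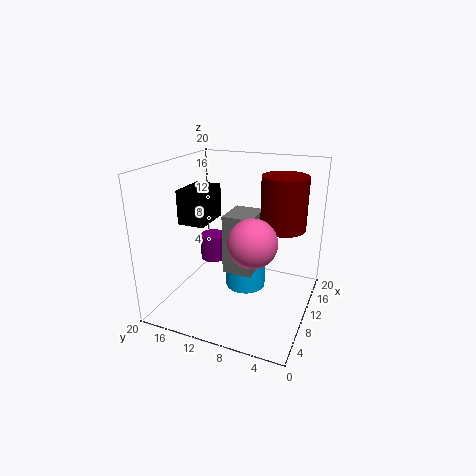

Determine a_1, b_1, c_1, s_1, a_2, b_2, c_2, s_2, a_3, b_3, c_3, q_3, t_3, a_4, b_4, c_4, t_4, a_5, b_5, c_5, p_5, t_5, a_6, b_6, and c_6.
a_1 = 14; b_1 = 16; c_1 = 4; s_1 = 2; a_2 = 11; b_2 = 4; c_2 = 12; s_2 = 3; a_3 = 7; b_3 = 7; c_3 = 6; q_3 = 4; t_3 = 8; a_4 = 13; b_4 = 10; c_4 = 1; t_4 = 6; a_5 = 9; b_5 = 15; c_5 = 11; p_5 = 6; t_5 = 5; a_6 = 5; b_6 = 6; c_6 = 12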